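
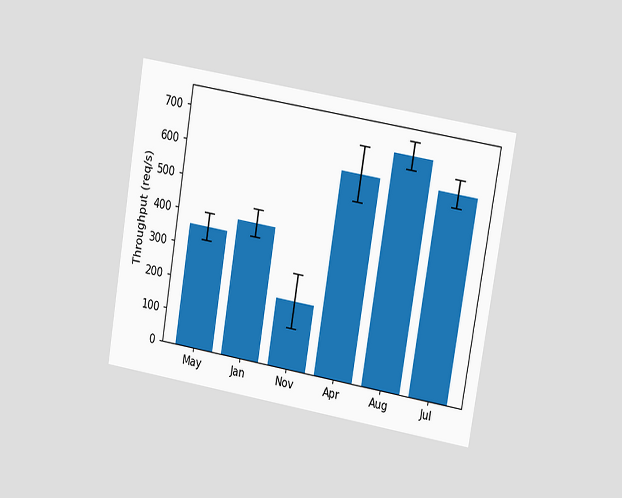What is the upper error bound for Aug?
720req/s

The chart is tilted about 9° clockwise and viewed at a slight angle. The Aug bar's upper whisker reaches 720req/s.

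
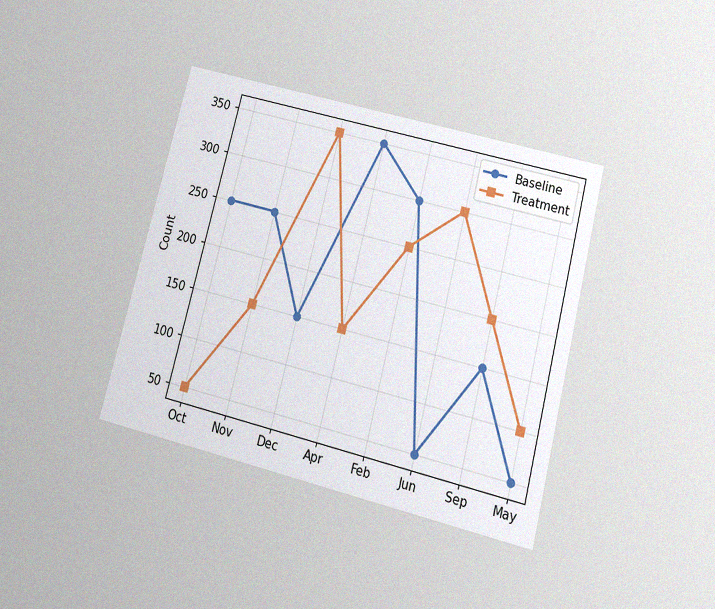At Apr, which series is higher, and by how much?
The chart is tilted about 15° clockwise and viewed slightly from below, with some photo noise. At Apr, Baseline sits above the other line by 200.

Baseline, by 200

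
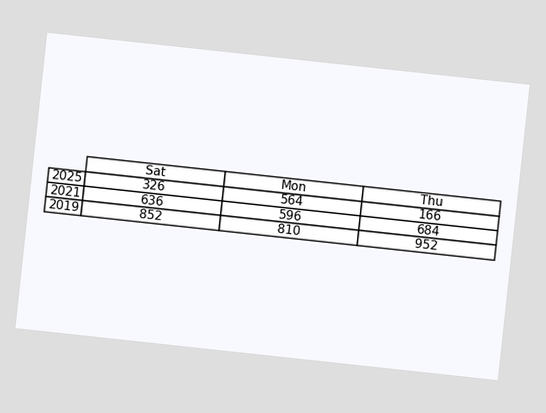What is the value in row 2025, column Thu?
The chart is tilted about 6° clockwise. The (2025, Thu) cell reads 166.

166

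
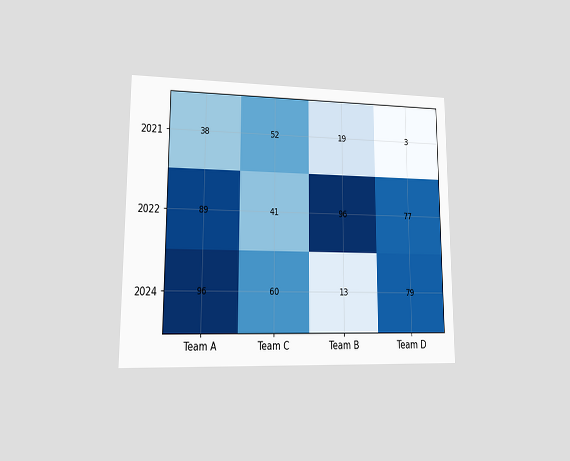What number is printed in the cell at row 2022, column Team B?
96

The chart is viewed at a slight angle. The (2022, Team B) cell reads 96.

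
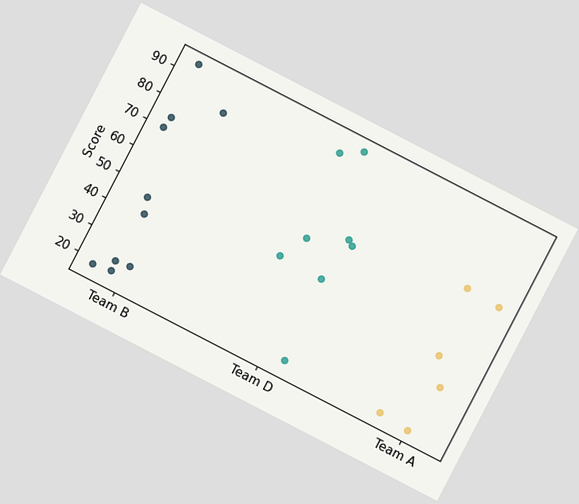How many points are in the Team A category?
6

The chart is tilted about 27° clockwise. Counting the markers in the Team A column gives 6.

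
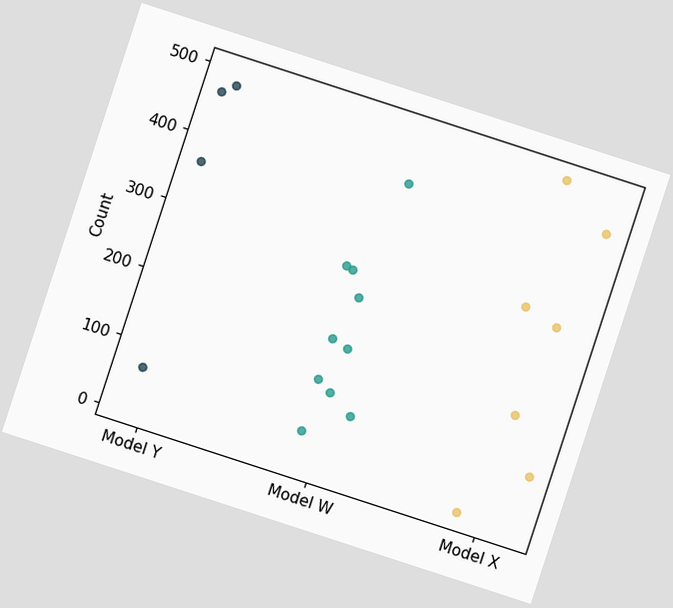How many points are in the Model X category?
The chart is tilted about 18° clockwise. Counting the markers in the Model X column gives 7.

7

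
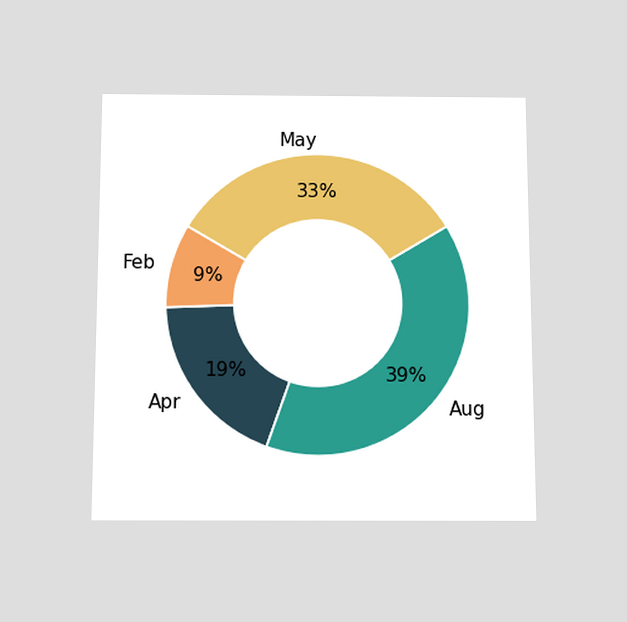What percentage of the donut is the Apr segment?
The chart is viewed slightly from below. The Apr segment takes up 19% of the ring.

19%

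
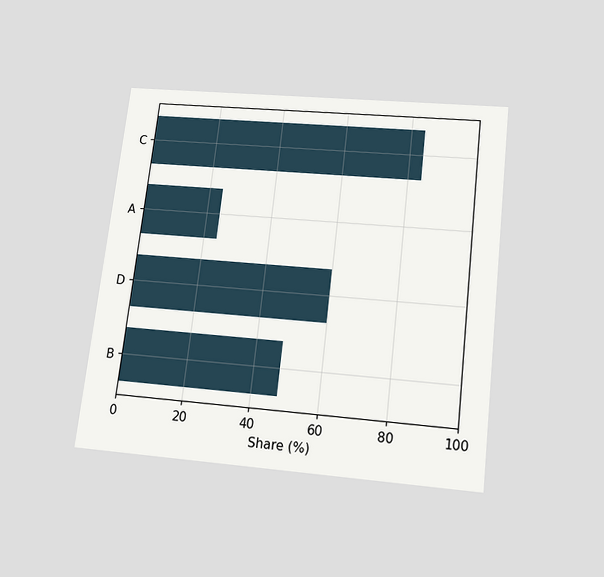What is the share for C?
The chart is tilted about 7° clockwise and viewed slightly from below. Reading along the chart's x-axis, the C bar reaches 84%.

84%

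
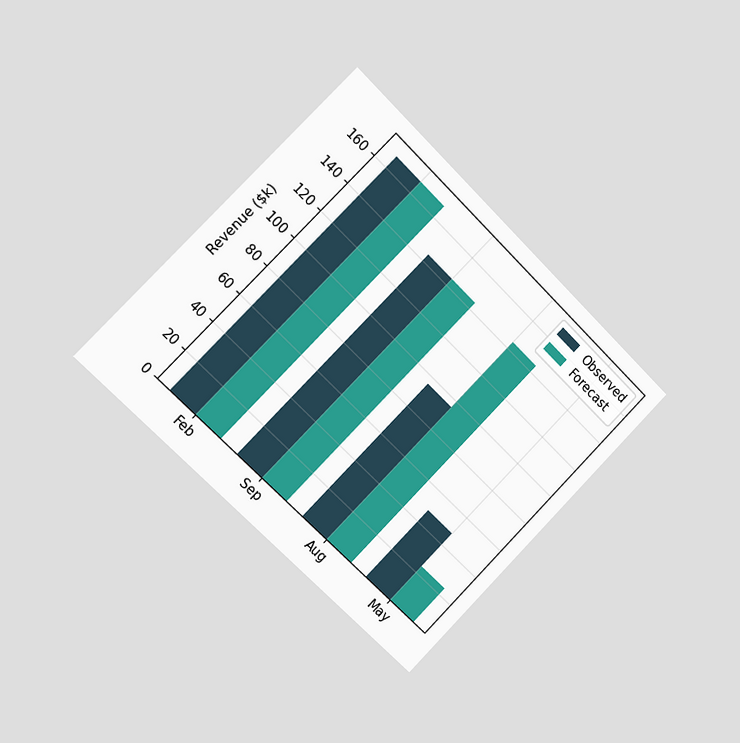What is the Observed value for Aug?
$96k

The chart is tilted about 45° clockwise and viewed slightly from the left. The Observed bar at Aug reaches $96k on the y-axis.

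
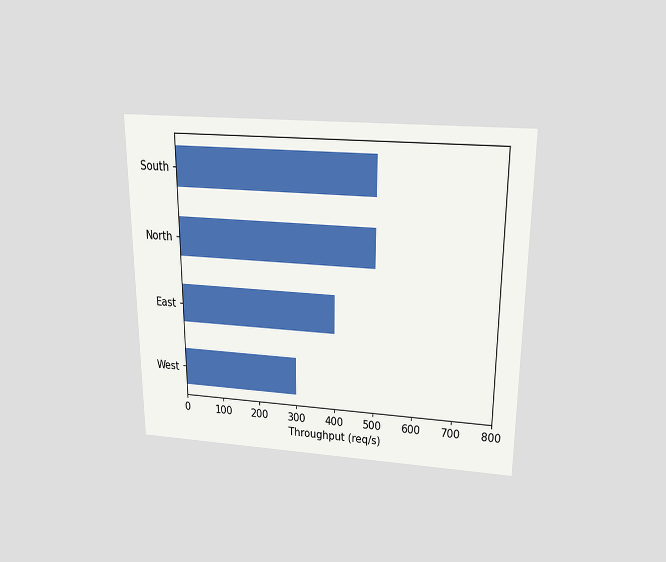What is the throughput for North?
500req/s

The chart is viewed slightly from above. Reading along the chart's x-axis, the North bar reaches 500req/s.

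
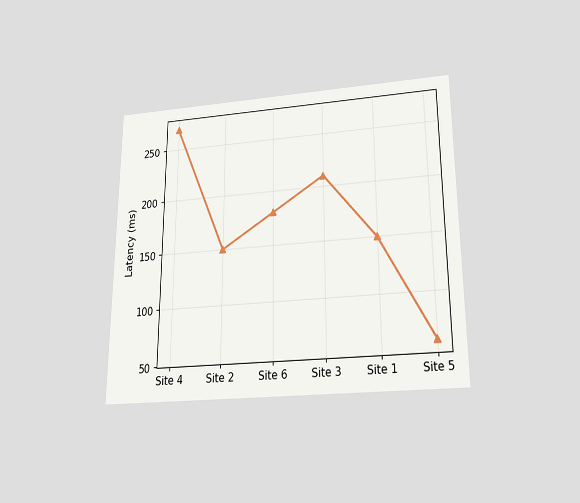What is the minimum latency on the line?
60ms

The chart is viewed slightly from below. The lowest point is at Site 5, and reading across to the y-axis gives 60ms.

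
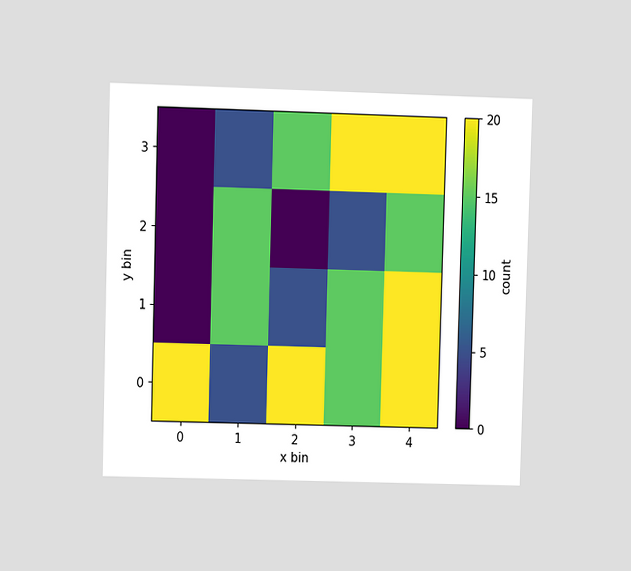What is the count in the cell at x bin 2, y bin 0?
The chart is viewed at a slight angle. Matching the cell (2, 0) against the colorbar gives 20.

20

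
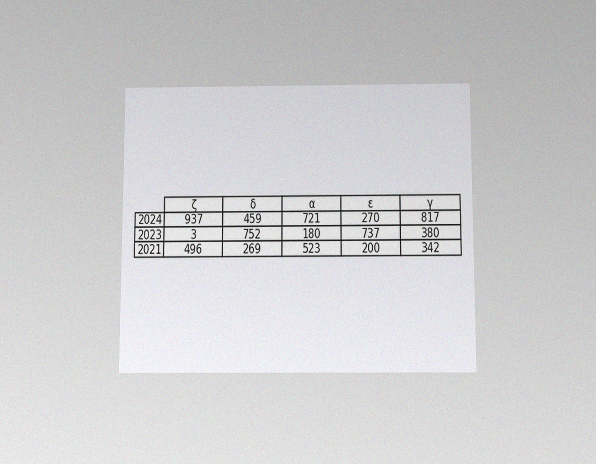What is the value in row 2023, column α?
180

The chart is viewed slightly from below, with some photo noise. The (2023, α) cell reads 180.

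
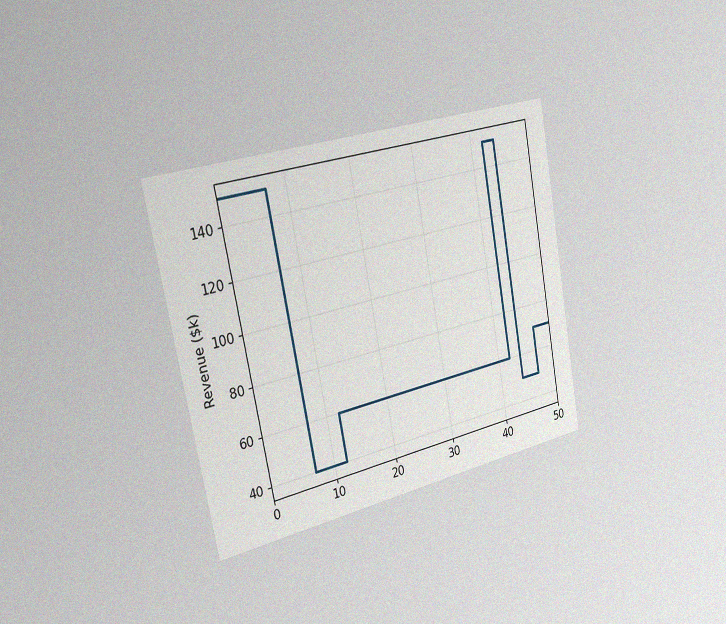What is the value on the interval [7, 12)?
$40k

The chart is tilted about 11° counter-clockwise and viewed slightly from the left, with some photo noise. On [7, 12) the step sits at $40k.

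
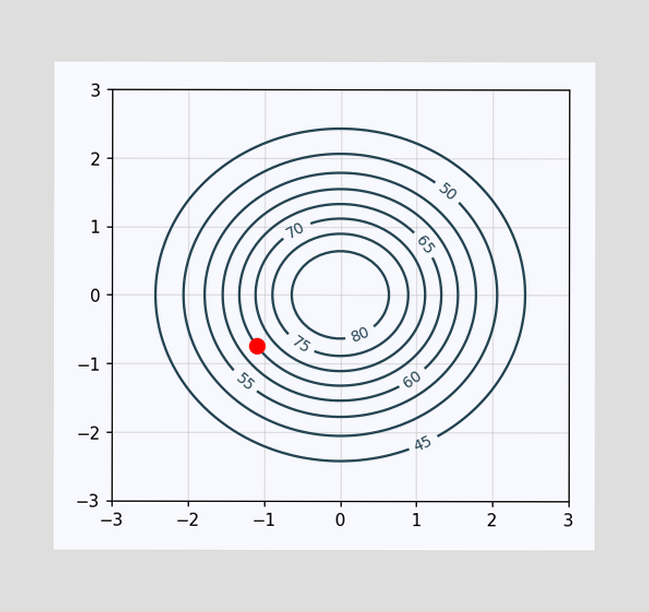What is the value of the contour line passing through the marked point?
65

The marked point sits on the contour labelled 65.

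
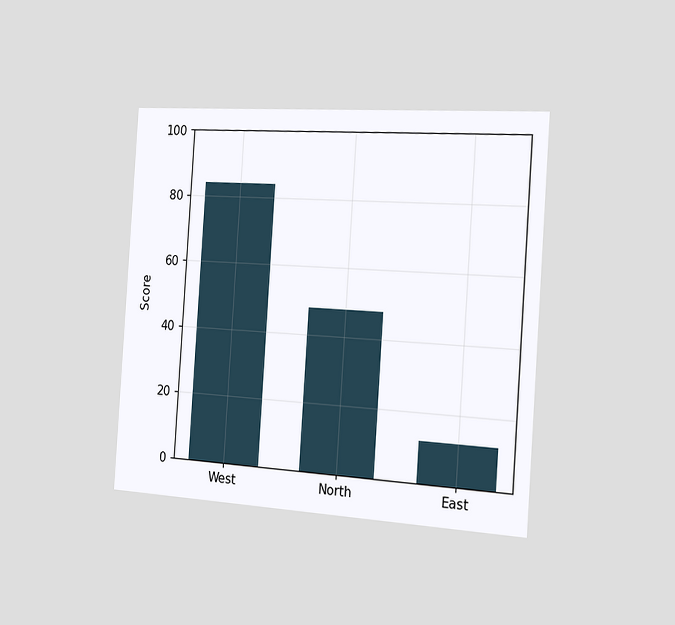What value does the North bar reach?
48

The chart is tilted about 4° clockwise and viewed slightly from the right. Reading along the chart's y-axis, the North bar reaches 48.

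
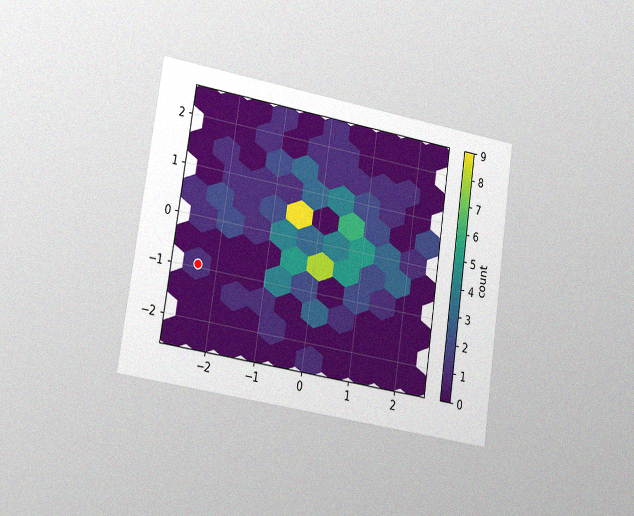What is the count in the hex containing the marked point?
1

The chart is tilted about 8° clockwise and viewed slightly from the left, with some photo noise. The marked hex reads 1 on the colorbar.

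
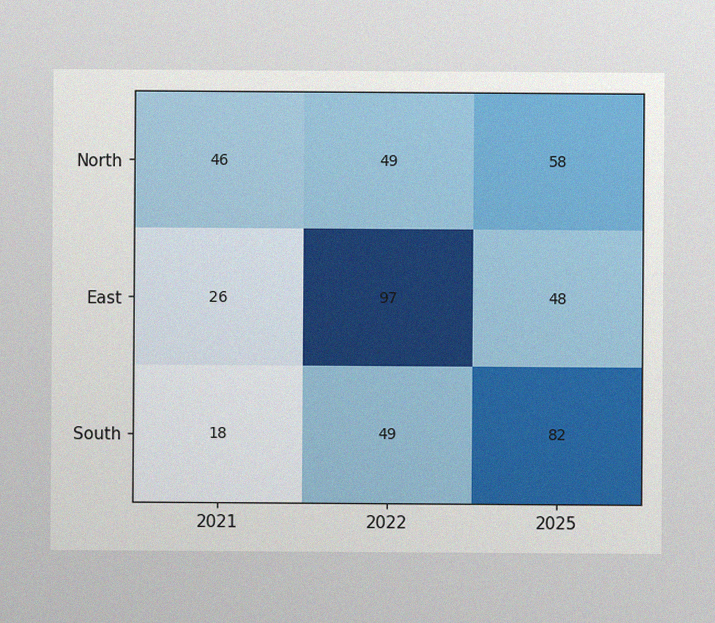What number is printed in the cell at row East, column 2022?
97

The image has some photo noise and uneven lighting. The (East, 2022) cell reads 97.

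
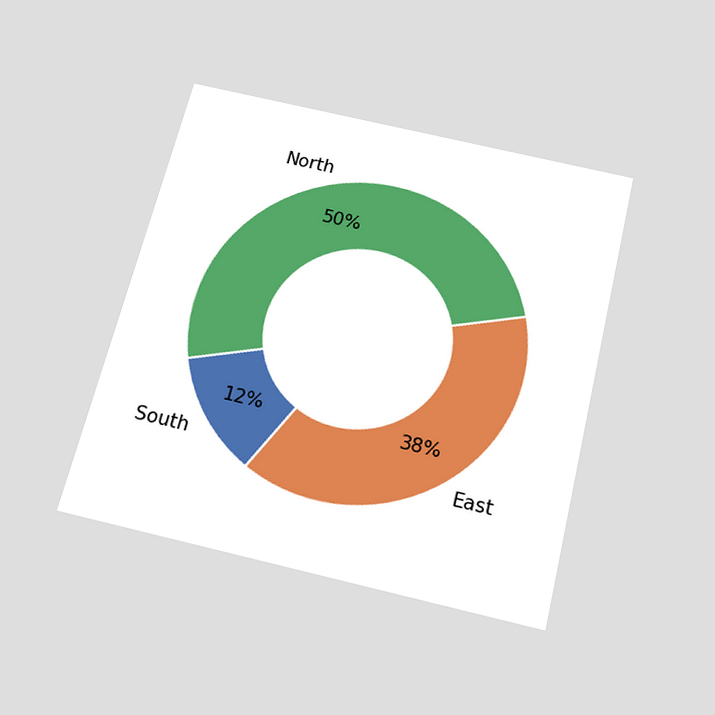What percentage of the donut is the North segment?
The chart is tilted about 14° clockwise and viewed slightly from below. The North segment takes up 50% of the ring.

50%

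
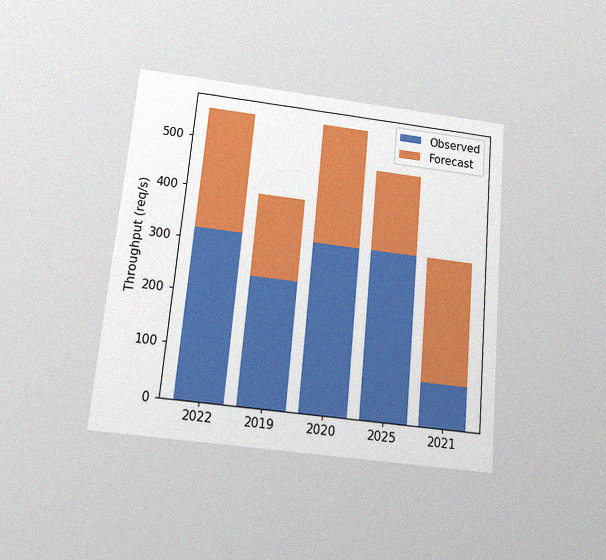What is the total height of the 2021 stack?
320req/s

The chart is tilted about 5° clockwise and viewed slightly from below, with some photo noise. The 2021 stack's top reaches 320req/s on the y-axis.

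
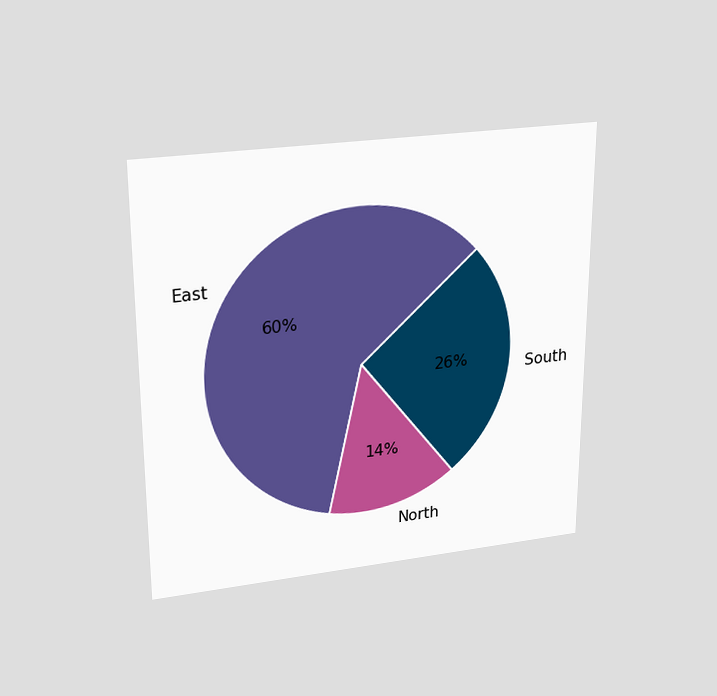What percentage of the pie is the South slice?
The chart is viewed slightly from above. The South slice takes up 26% of the pie.

26%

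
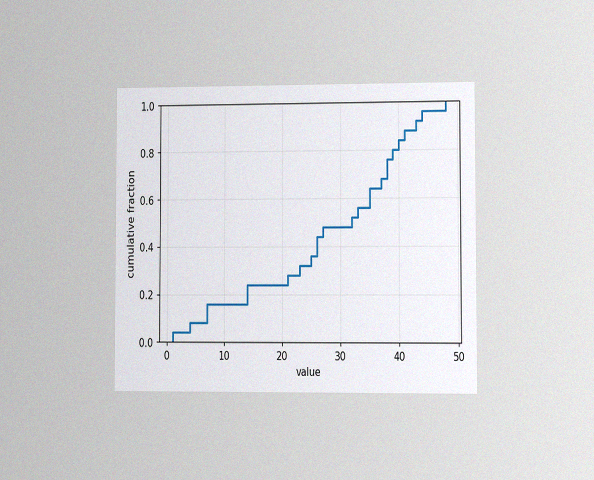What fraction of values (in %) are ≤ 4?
The chart is viewed slightly from the right, with some photo noise. At x=4 the ECDF step is at 8%.

8%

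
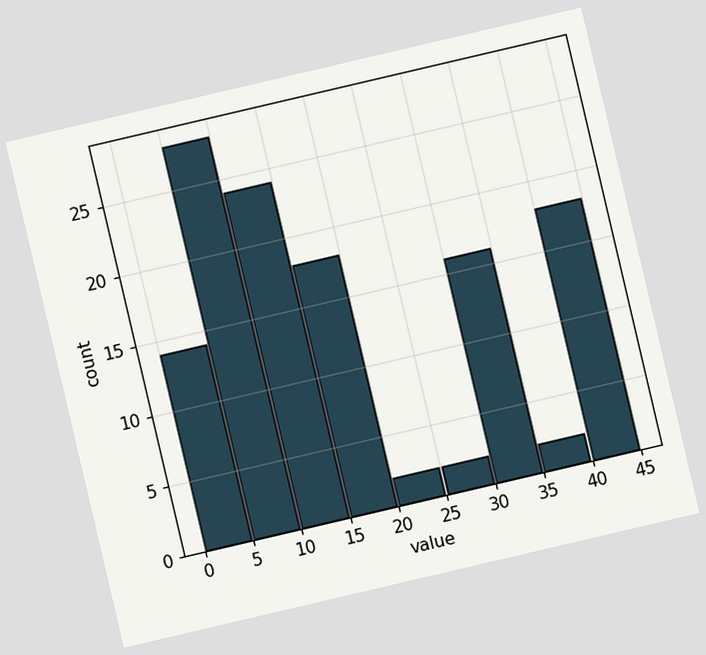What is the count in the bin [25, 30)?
2

The chart is tilted about 13° counter-clockwise. The [25, 30) bin has height 2.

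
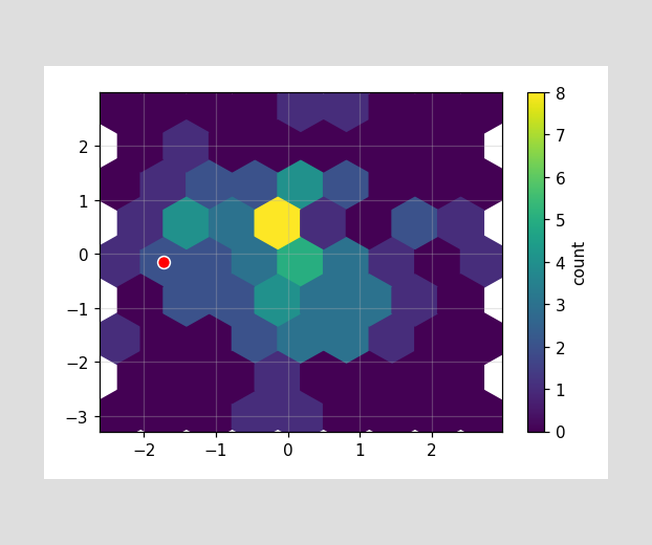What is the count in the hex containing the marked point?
The marked hex reads 2 on the colorbar.

2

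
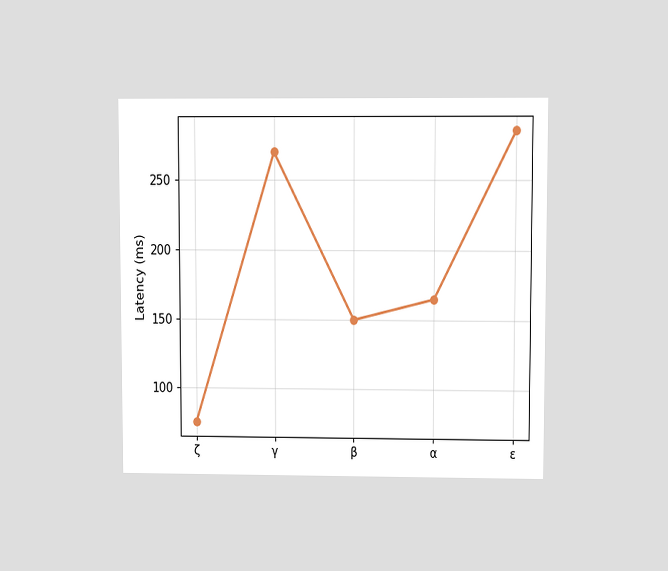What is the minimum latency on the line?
The chart is viewed at a slight angle. The lowest point is at ζ, and reading across to the y-axis gives 75ms.

75ms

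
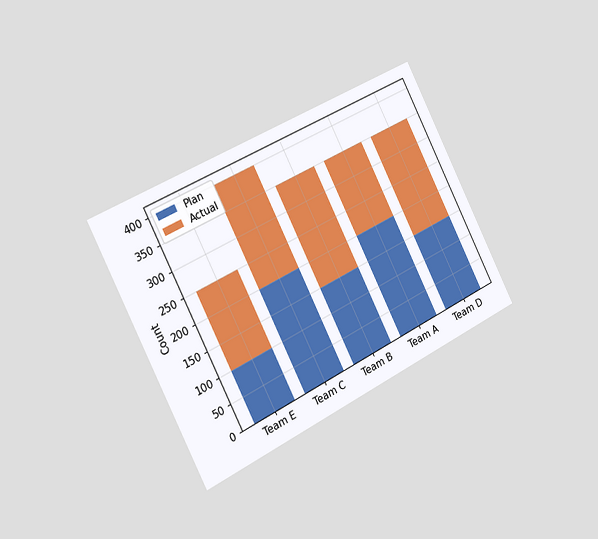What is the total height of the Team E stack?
The chart is tilted about 27° counter-clockwise and viewed slightly from the left. The Team E stack's top reaches 250 on the y-axis.

250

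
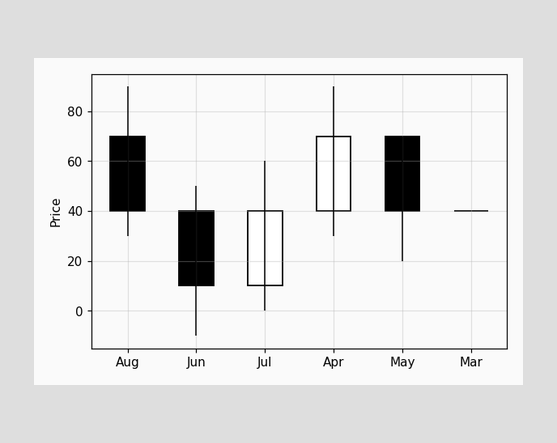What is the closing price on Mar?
The Mar candle closes at 40.

40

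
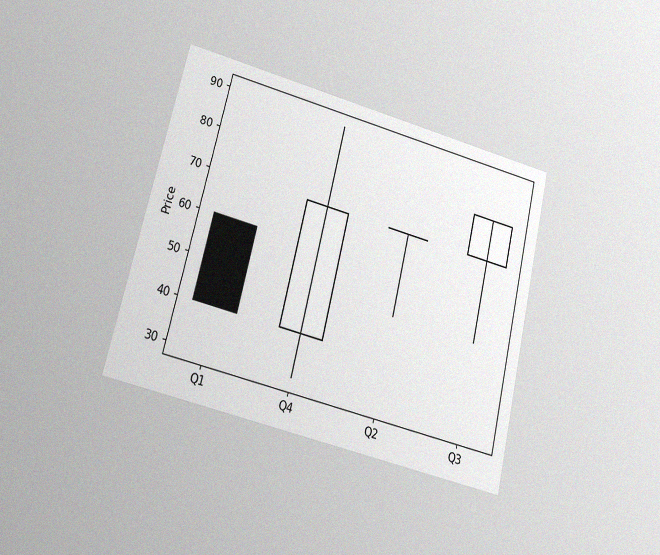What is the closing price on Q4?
The chart is tilted about 14° clockwise and viewed at a slight angle, with some photo noise. The Q4 candle closes at 70.

70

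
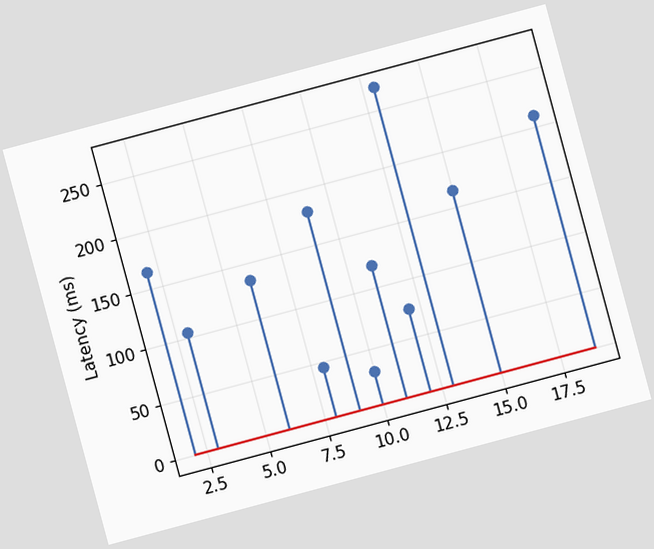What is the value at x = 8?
The chart is tilted about 15° counter-clockwise. The stem at x=8 reaches 45ms.

45ms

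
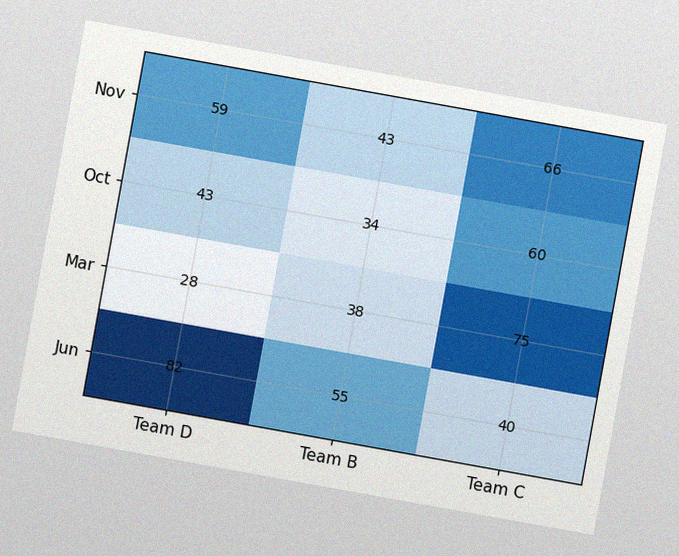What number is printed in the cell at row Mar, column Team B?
38

The chart is tilted about 10° clockwise, with some photo noise. The (Mar, Team B) cell reads 38.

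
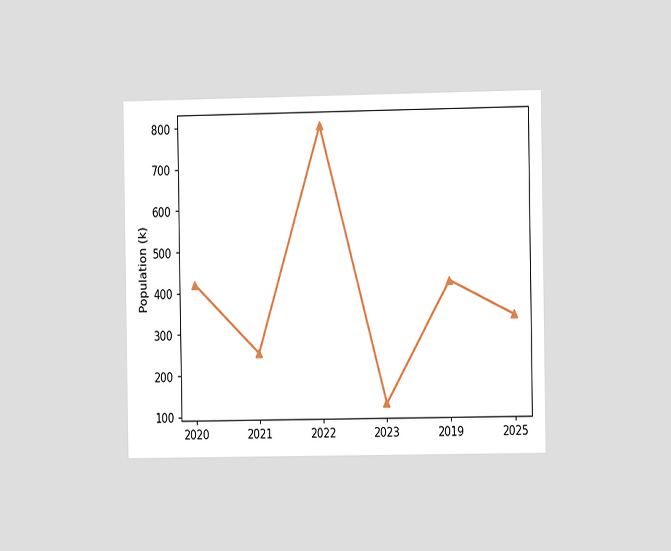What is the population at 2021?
252k

The chart is viewed slightly from the right. At 2021, the line is at 252k.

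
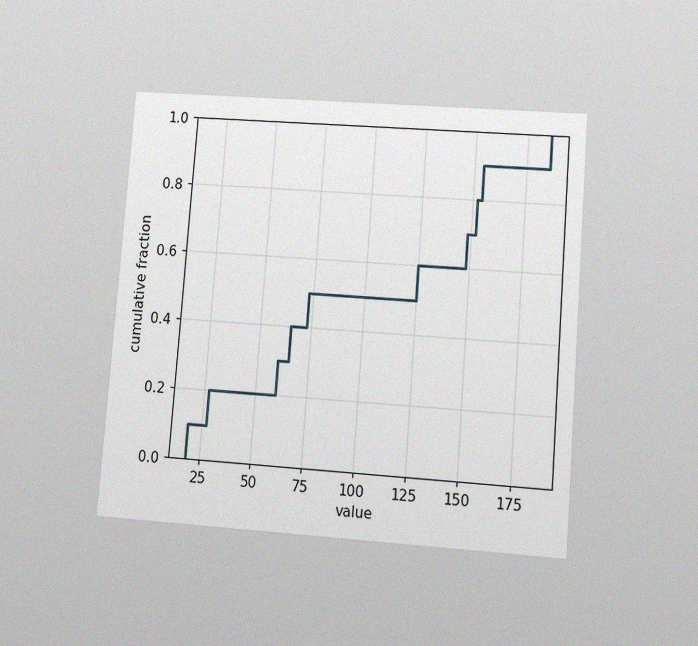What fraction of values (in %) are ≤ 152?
80%

The chart is tilted about 4° clockwise and viewed at a slight angle, with some photo noise. At x=152 the ECDF step is at 80%.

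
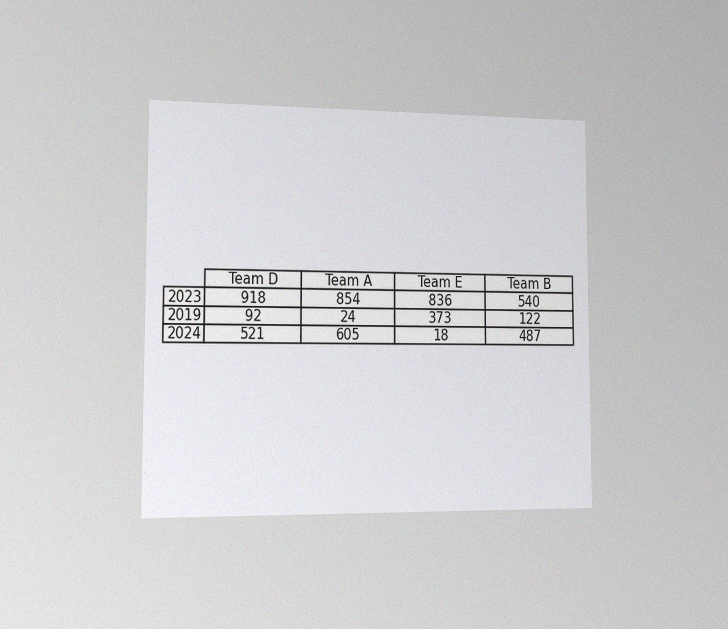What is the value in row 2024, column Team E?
The chart is viewed slightly from the left, with some photo noise. The (2024, Team E) cell reads 18.

18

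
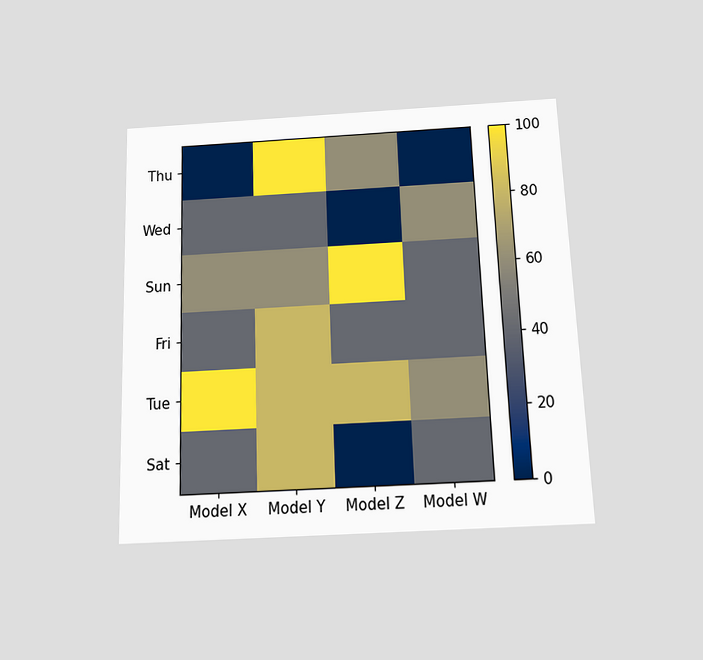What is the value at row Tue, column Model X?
100

The chart is tilted about 2° counter-clockwise and viewed slightly from below. Matching cell (Tue, Model X) against the colorbar gives 100.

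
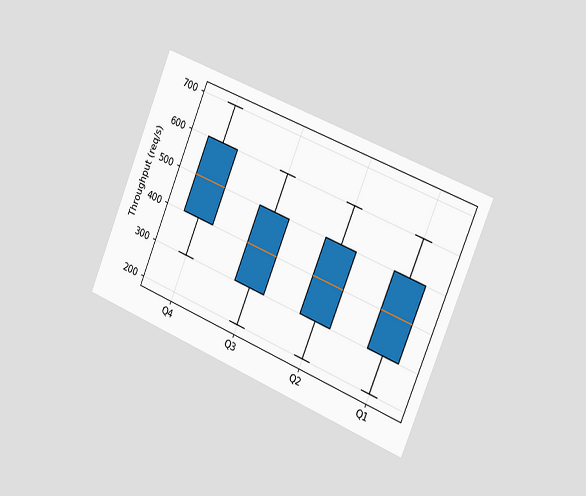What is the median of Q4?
The chart is tilted about 22° clockwise and viewed slightly from the right. The median line in the Q4 box sits at 500req/s.

500req/s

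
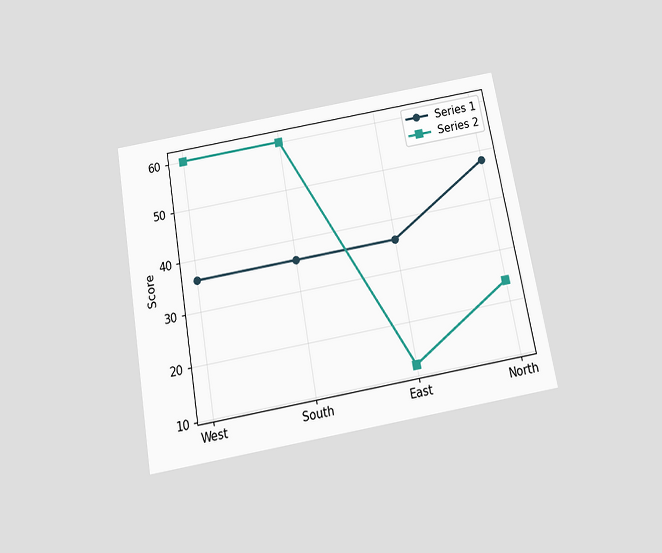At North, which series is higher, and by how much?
Series 1, by 24

The chart is tilted about 10° counter-clockwise and viewed slightly from below. At North, Series 1 sits above the other line by 24.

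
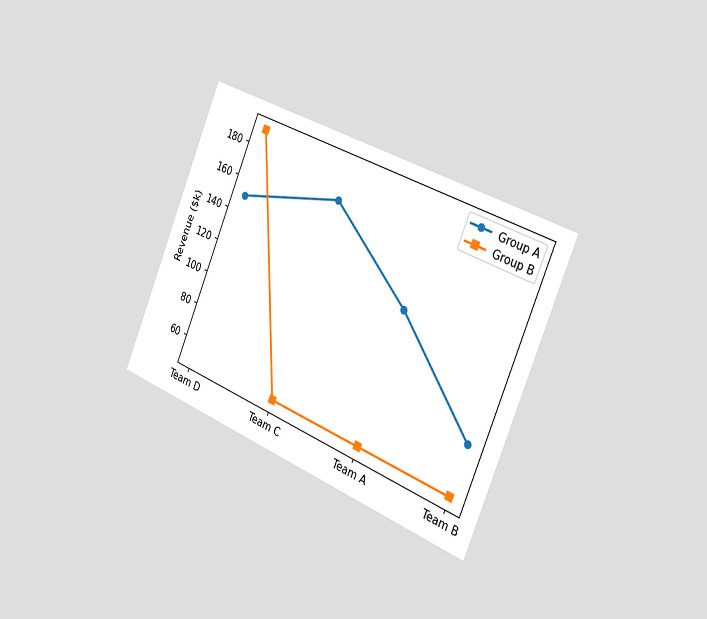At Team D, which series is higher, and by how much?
Group B, by $40k

The chart is tilted about 23° clockwise and viewed slightly from the right. At Team D, Group B sits above the other line by $40k.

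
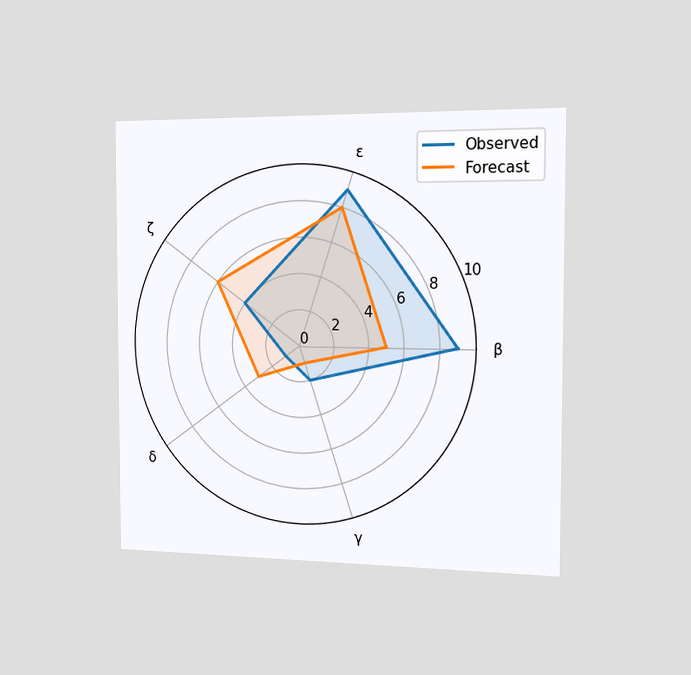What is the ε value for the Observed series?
9

The chart is viewed slightly from the right. On the ε axis, Observed reaches 9.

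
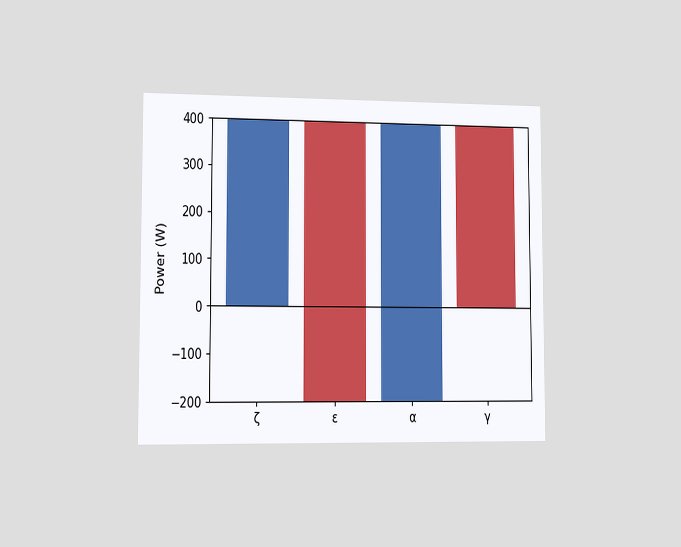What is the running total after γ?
0W

The chart is viewed slightly from the left. After γ the running total reaches 0W.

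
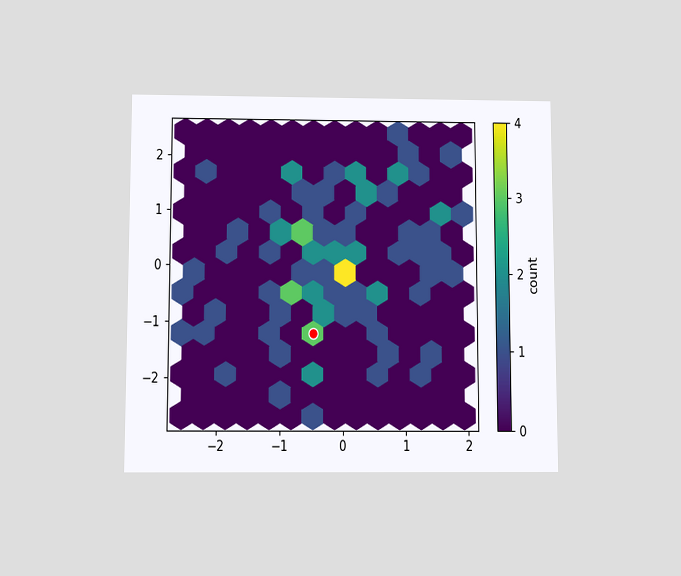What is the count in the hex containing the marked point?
The chart is viewed slightly from below. The marked hex reads 3 on the colorbar.

3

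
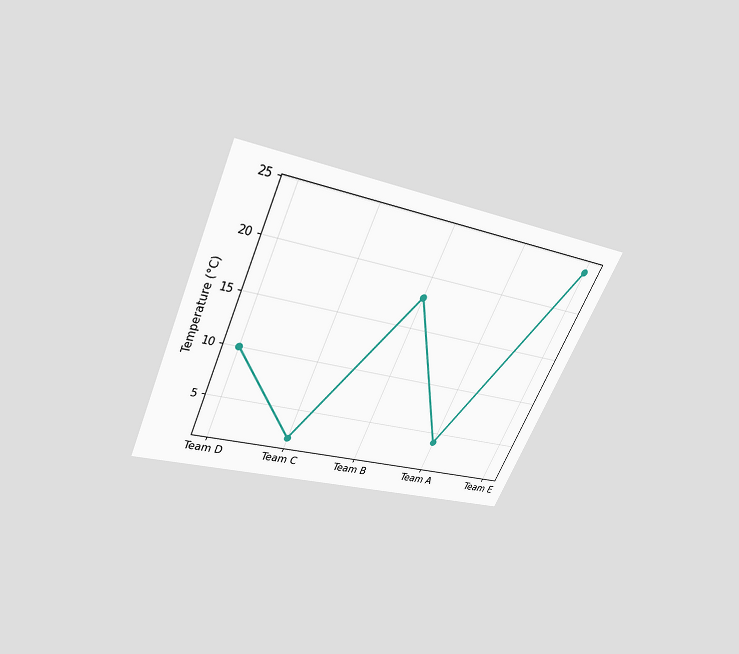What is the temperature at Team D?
10°C

The chart is tilted about 24° clockwise and viewed slightly from above. At Team D, the line is at 10°C.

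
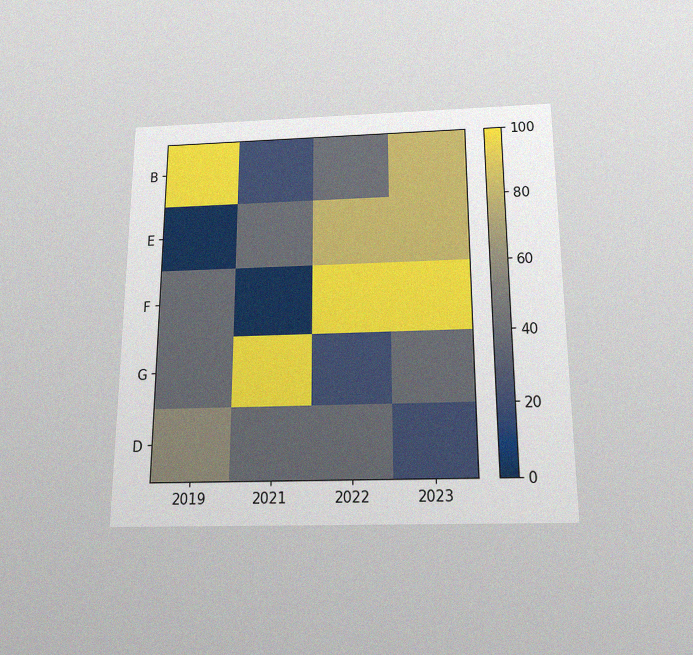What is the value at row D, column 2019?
60

The chart is viewed slightly from below, with some photo noise. Matching cell (D, 2019) against the colorbar gives 60.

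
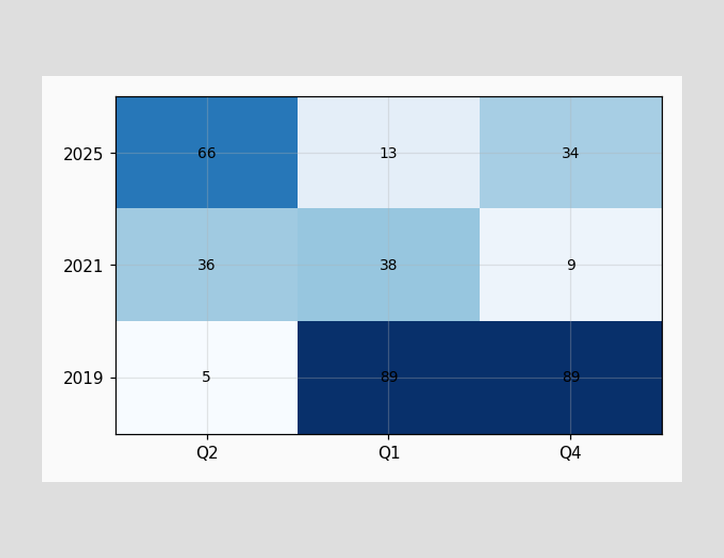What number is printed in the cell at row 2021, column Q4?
The (2021, Q4) cell reads 9.

9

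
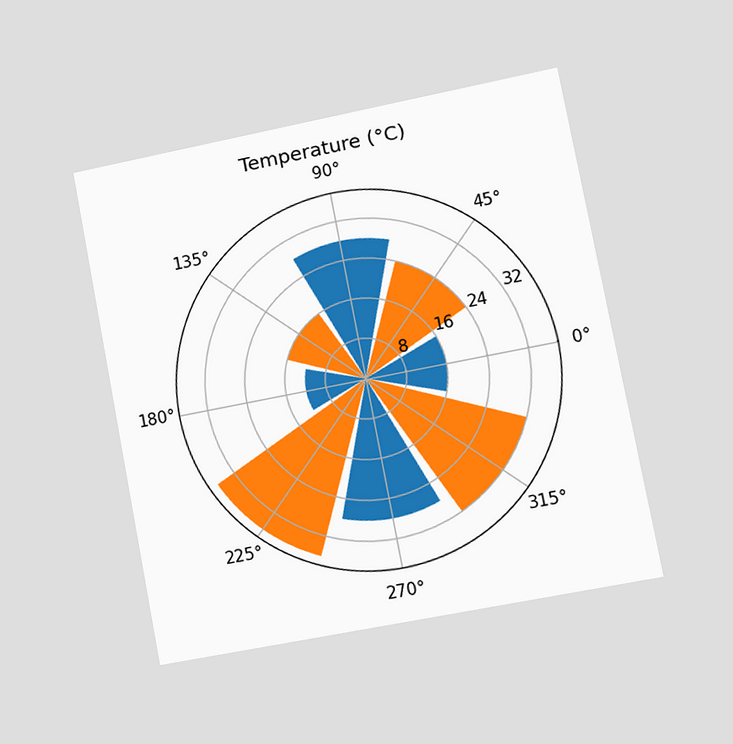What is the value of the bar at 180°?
The chart is tilted about 11° counter-clockwise and viewed slightly from the right. The bar at 180° reaches 12°C on the radial axis.

12°C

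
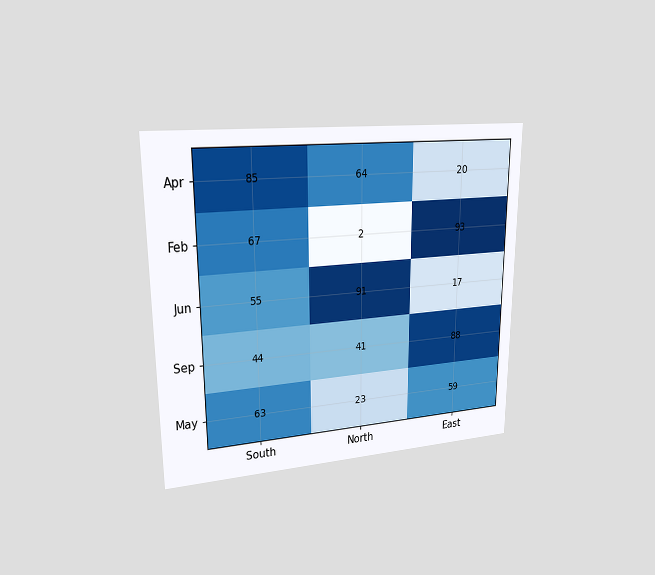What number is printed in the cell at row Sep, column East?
The chart is viewed at a slight angle. The (Sep, East) cell reads 88.

88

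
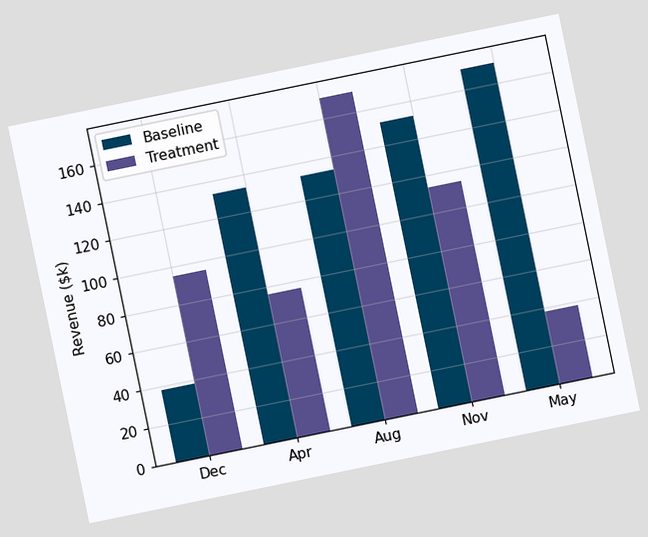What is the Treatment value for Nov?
The chart is tilted about 12° counter-clockwise. The Treatment bar at Nov reaches $114k on the y-axis.

$114k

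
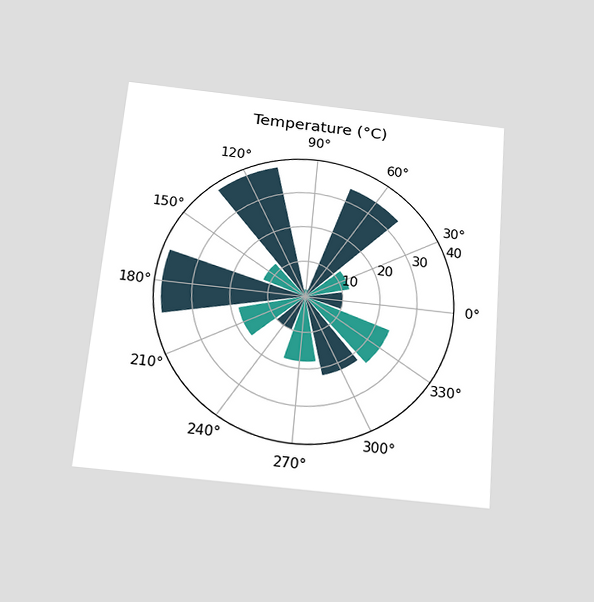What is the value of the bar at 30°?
The chart is tilted about 5° clockwise and viewed slightly from below. The bar at 30° reaches 12°C on the radial axis.

12°C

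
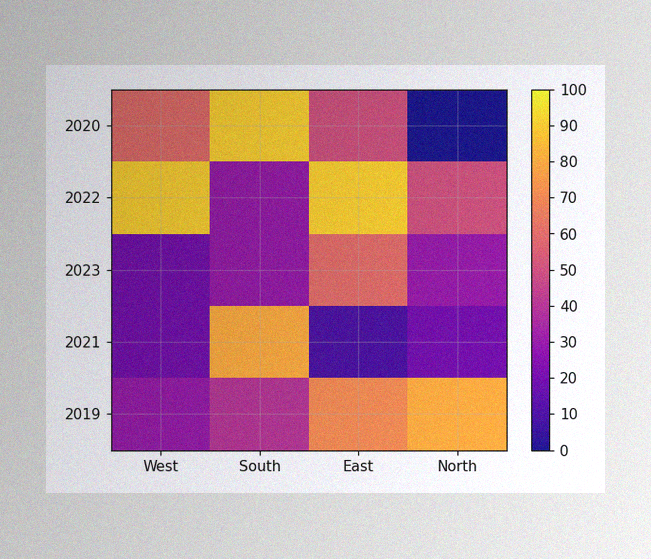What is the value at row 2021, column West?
20

The image has some photo noise and uneven lighting. Matching cell (2021, West) against the colorbar gives 20.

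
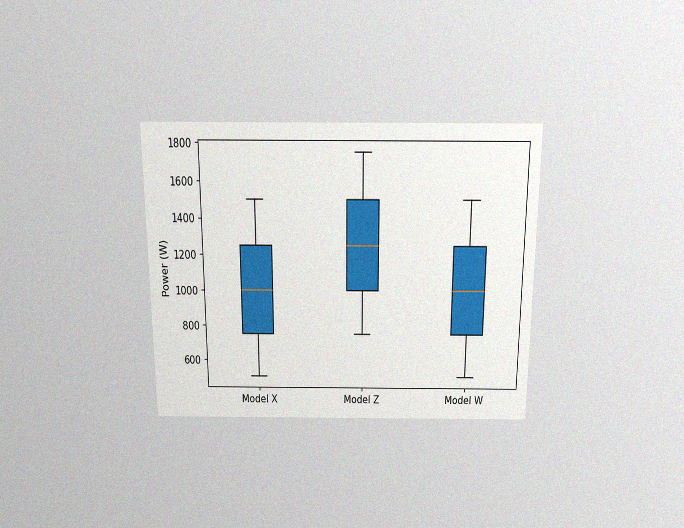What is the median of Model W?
The chart is viewed slightly from above, with some photo noise. The median line in the Model W box sits at 1000W.

1000W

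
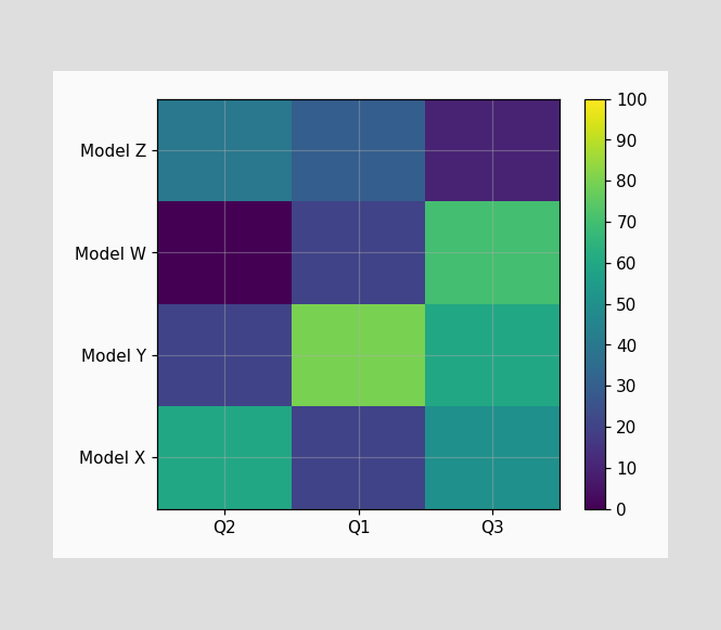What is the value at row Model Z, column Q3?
10

Matching cell (Model Z, Q3) against the colorbar gives 10.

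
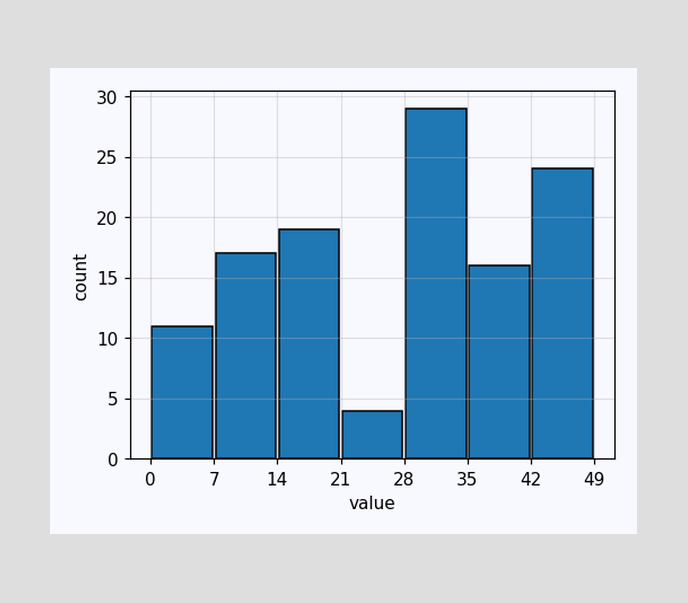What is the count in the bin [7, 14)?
The [7, 14) bin has height 17.

17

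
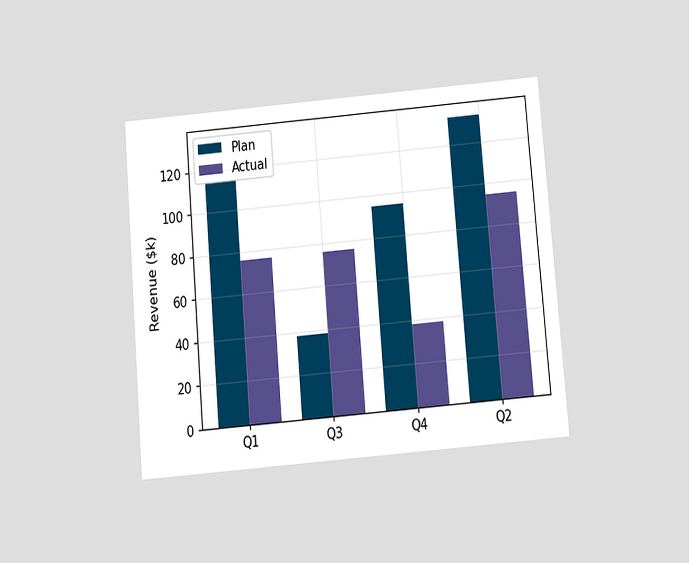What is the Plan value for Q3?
$38k

The chart is tilted about 5° counter-clockwise and viewed slightly from below. The Plan bar at Q3 reaches $38k on the y-axis.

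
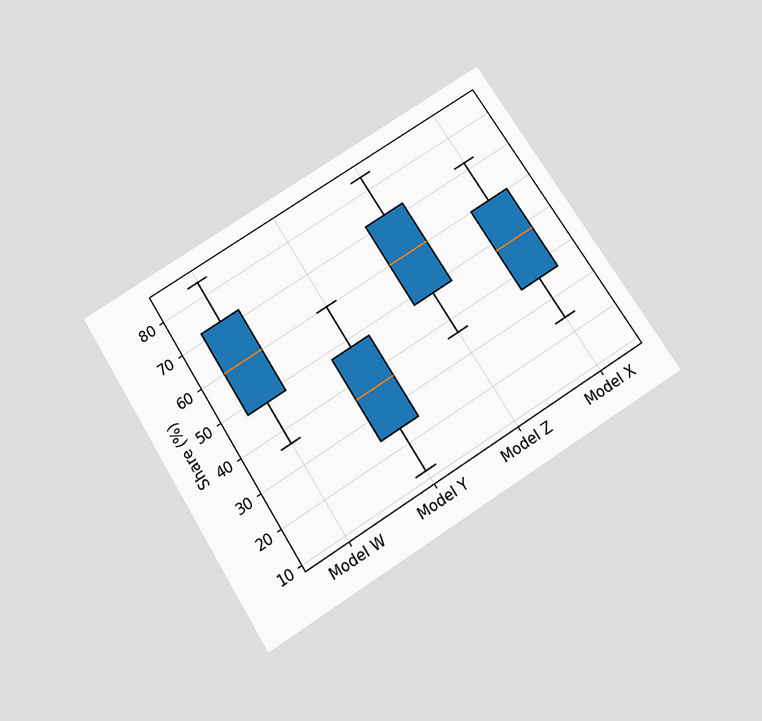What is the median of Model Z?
60%

The chart is tilted about 32° counter-clockwise and viewed slightly from below. The median line in the Model Z box sits at 60%.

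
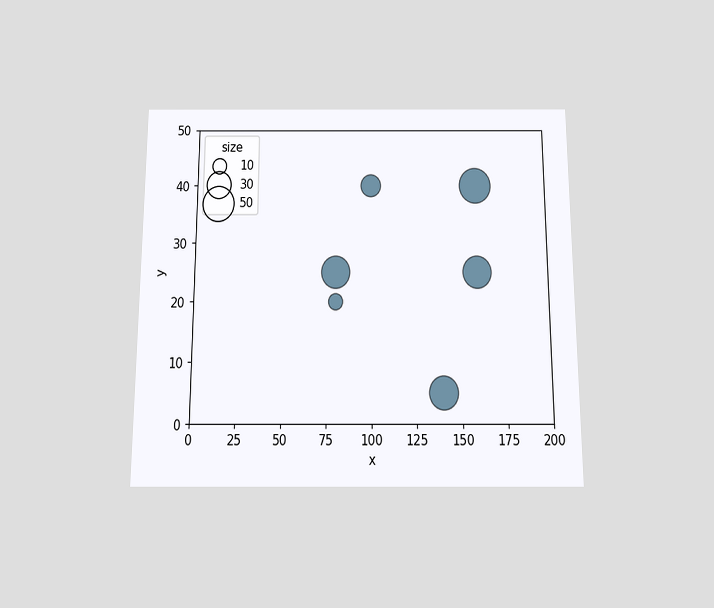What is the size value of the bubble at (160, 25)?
40

The chart is viewed slightly from below. Matching the bubble at (160, 25) against the size legend gives 40.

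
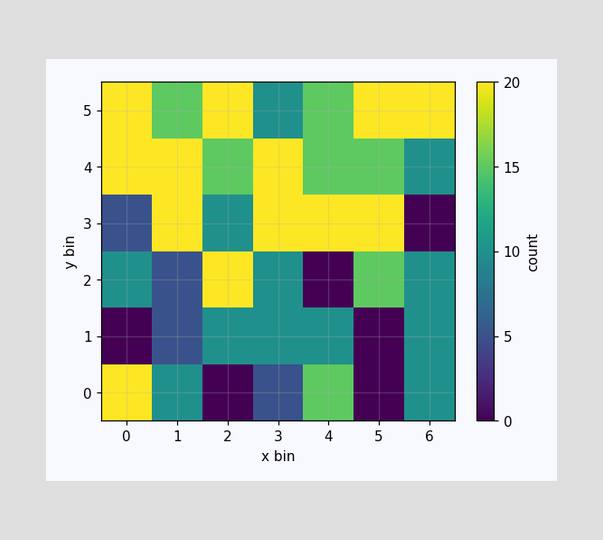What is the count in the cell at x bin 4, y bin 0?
Matching the cell (4, 0) against the colorbar gives 15.

15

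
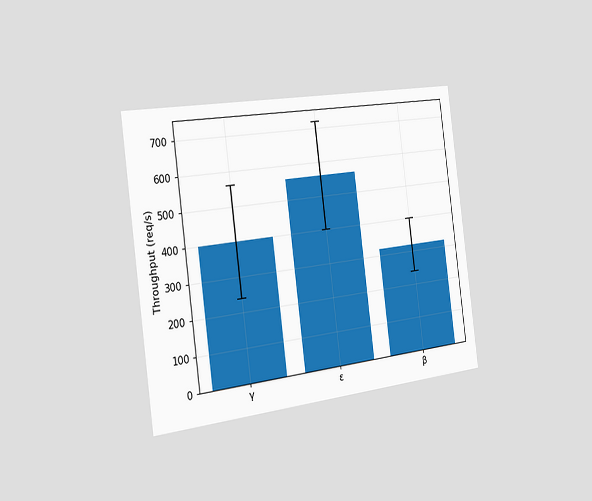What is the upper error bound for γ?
560req/s

The chart is tilted about 7° counter-clockwise and viewed slightly from the left. The γ bar's upper whisker reaches 560req/s.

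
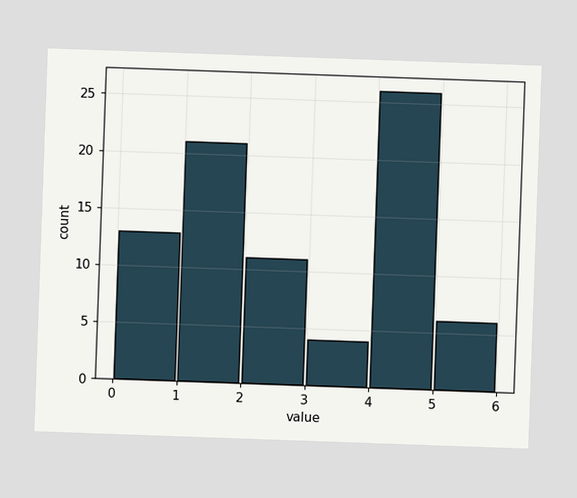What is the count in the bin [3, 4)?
4

The chart is tilted about 2° clockwise. The [3, 4) bin has height 4.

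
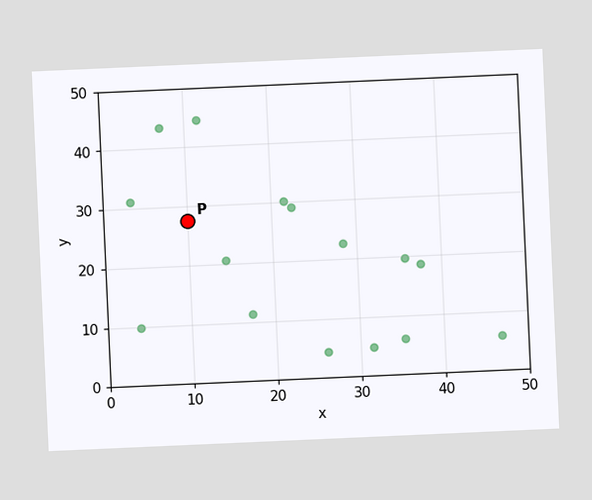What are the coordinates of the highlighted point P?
The chart is tilted about 3° counter-clockwise. Following the gridlines from P to each axis, P sits at (10, 27.5).

(10, 27.5)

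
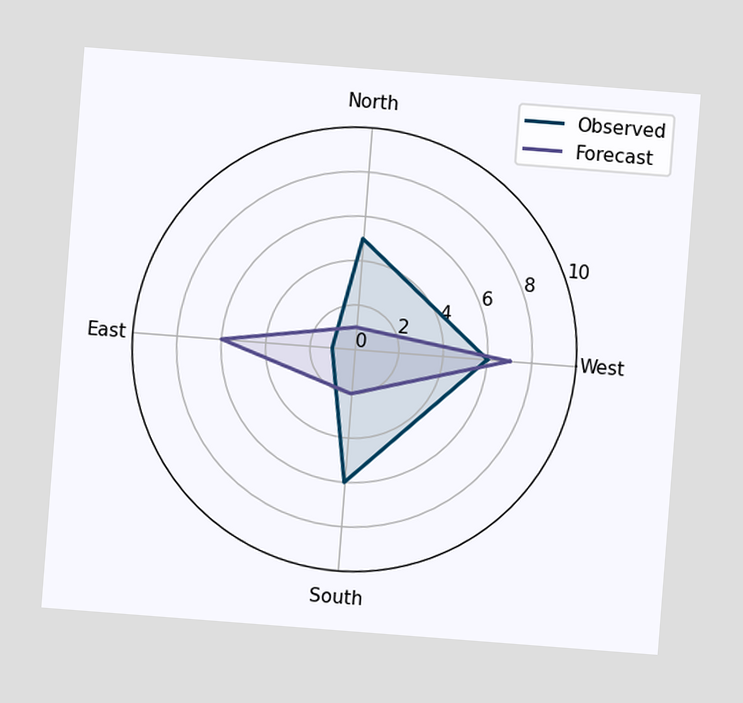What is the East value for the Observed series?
The chart is tilted about 4° clockwise. On the East axis, Observed reaches 1.

1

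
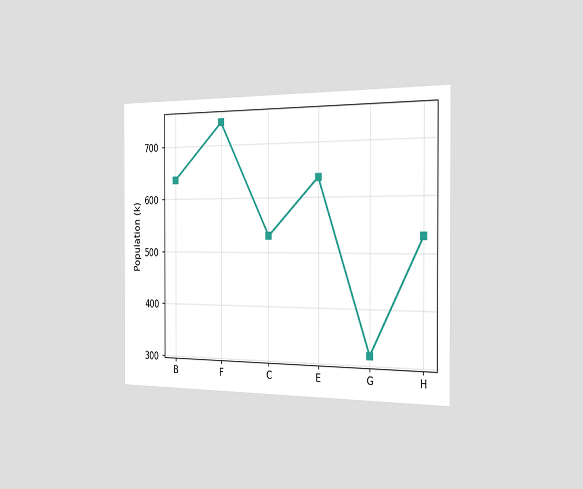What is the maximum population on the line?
The chart is viewed slightly from the right. The highest point is at F, and reading across to the y-axis gives 742k.

742k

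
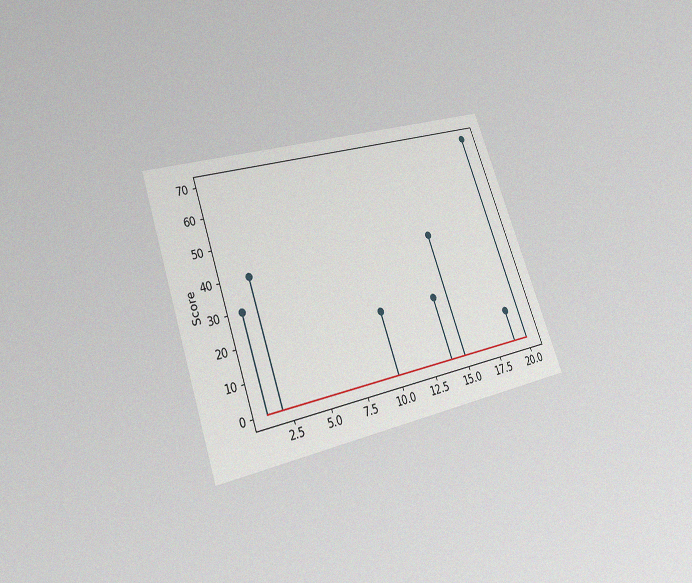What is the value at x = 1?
30

The chart is tilted about 20° counter-clockwise and viewed slightly from below, with some photo noise. The stem at x=1 reaches 30.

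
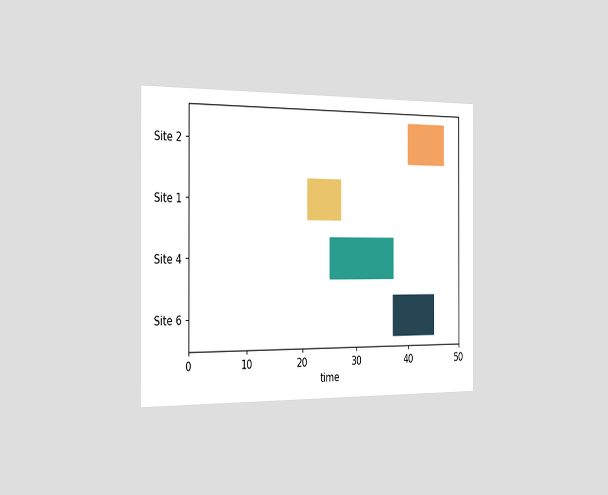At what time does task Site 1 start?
The chart is viewed slightly from the left. The Site 1 bar begins at t=21.

21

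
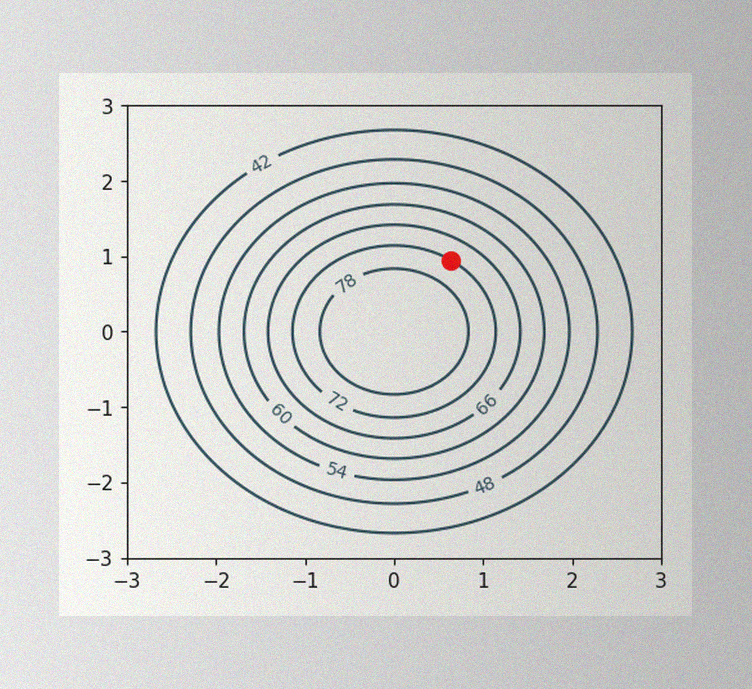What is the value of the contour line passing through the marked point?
72

The image has some photo noise and uneven lighting. The marked point sits on the contour labelled 72.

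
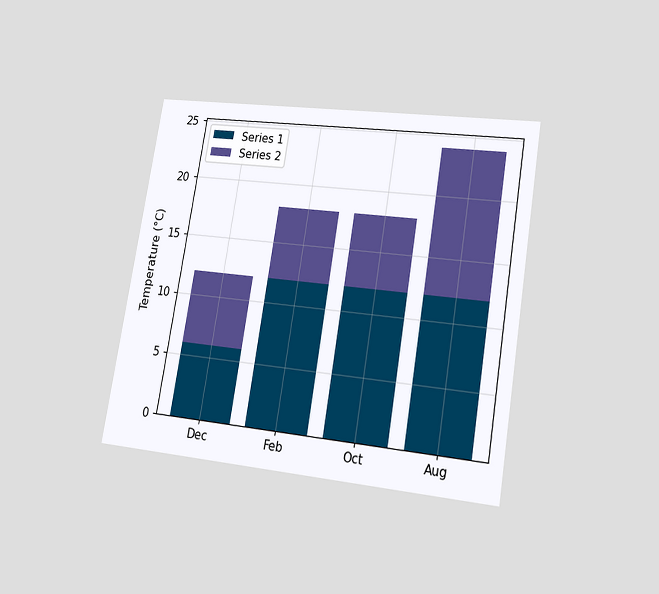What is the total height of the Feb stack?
The chart is tilted about 9° clockwise and viewed at a slight angle. The Feb stack's top reaches 18°C on the y-axis.

18°C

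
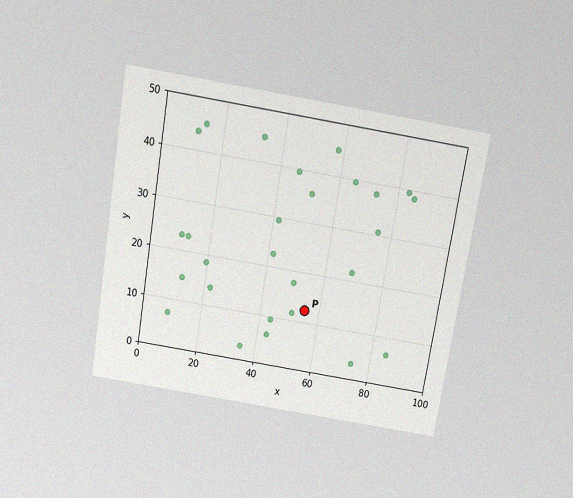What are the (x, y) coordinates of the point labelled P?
The chart is tilted about 9° clockwise and viewed slightly from above, with some photo noise. Following the gridlines from P to each axis, P sits at (55, 12.5).

(55, 12.5)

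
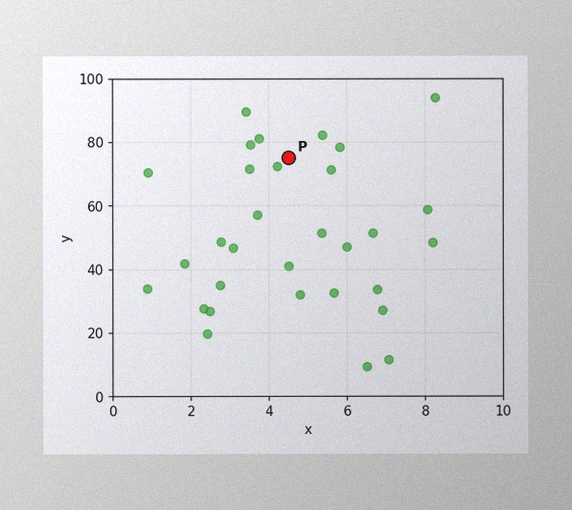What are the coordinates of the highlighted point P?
(4.5, 75)

The image has some photo noise and uneven lighting. Following the gridlines from P to each axis, P sits at (4.5, 75).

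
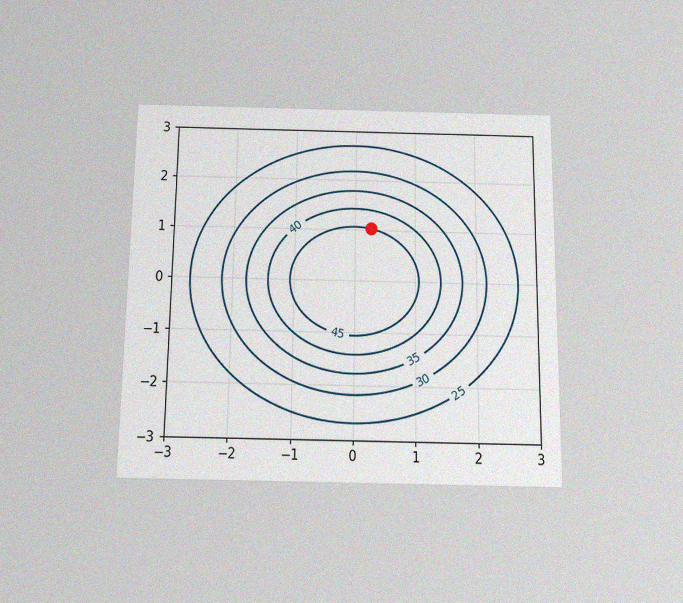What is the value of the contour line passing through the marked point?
45

The chart is viewed slightly from below, with some photo noise. The marked point sits on the contour labelled 45.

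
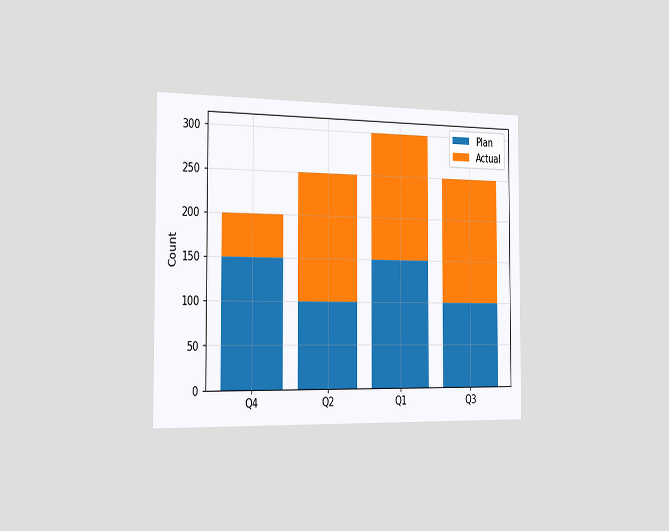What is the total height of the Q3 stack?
The chart is viewed slightly from the left. The Q3 stack's top reaches 250 on the y-axis.

250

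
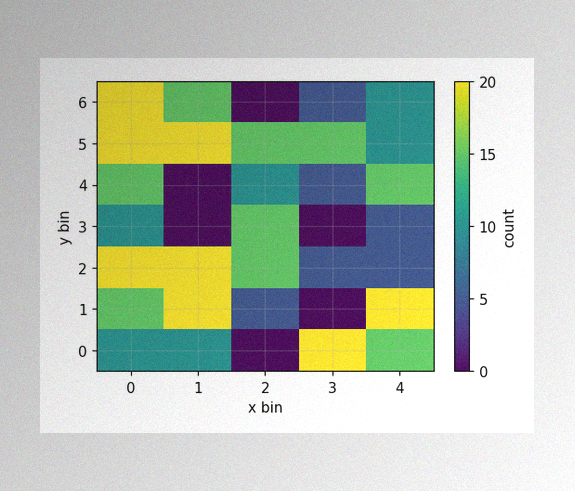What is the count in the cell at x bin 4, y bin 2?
The image has some photo noise and uneven lighting. Matching the cell (4, 2) against the colorbar gives 5.

5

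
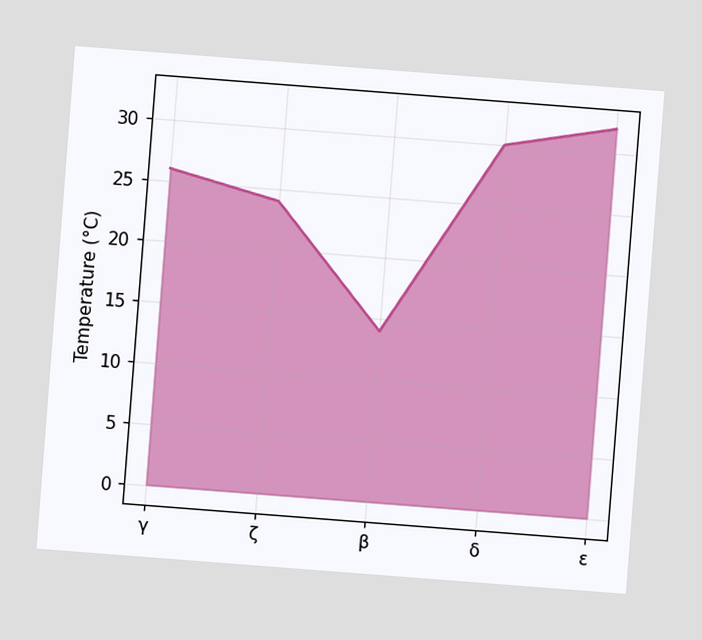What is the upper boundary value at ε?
32°C

The chart is tilted about 4° clockwise. At ε the upper boundary is at 32°C.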